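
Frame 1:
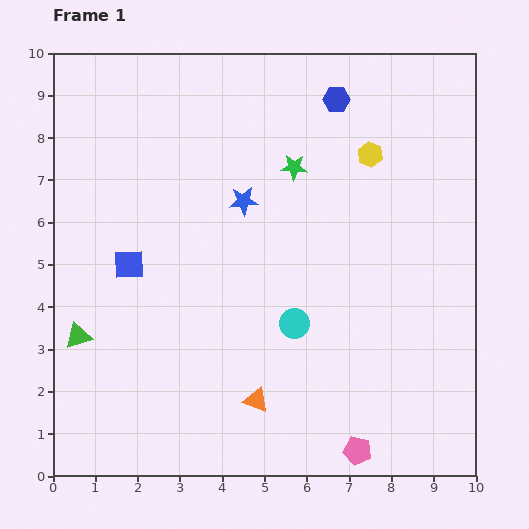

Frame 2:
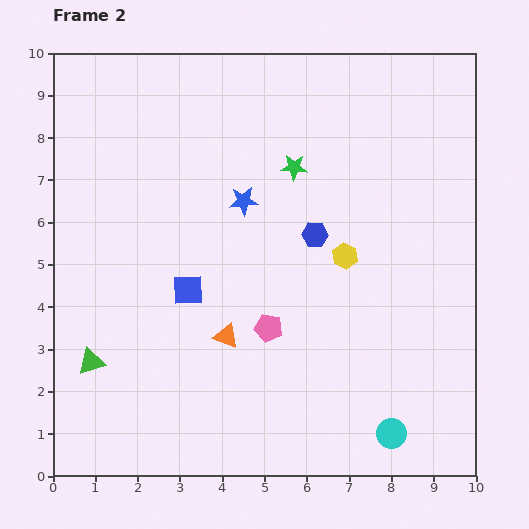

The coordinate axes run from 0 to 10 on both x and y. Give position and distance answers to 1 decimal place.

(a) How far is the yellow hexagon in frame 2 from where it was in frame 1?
2.5

The yellow hexagon moved from (7.5, 7.6) to (6.9, 5.2), a distance of √(0.6² + 2.4²) ≈ 2.5.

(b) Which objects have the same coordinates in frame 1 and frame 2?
the blue star, the green star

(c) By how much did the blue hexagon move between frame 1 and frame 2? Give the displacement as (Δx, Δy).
(-0.5, -3.2)

The blue hexagon was at (6.7, 8.9) in frame 1 and (6.2, 5.7) in frame 2.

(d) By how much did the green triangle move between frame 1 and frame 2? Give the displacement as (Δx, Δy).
(0.3, -0.6)

The green triangle was at (0.6, 3.3) in frame 1 and (0.9, 2.7) in frame 2.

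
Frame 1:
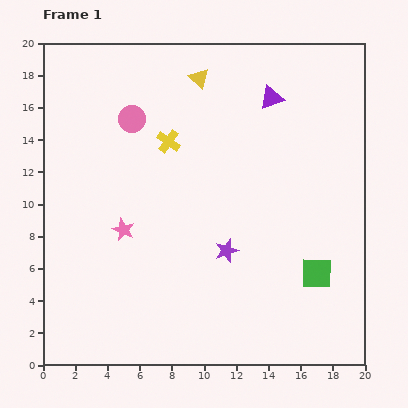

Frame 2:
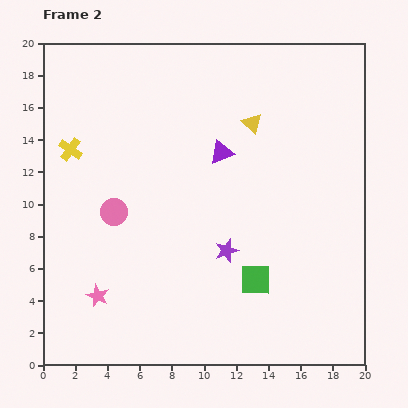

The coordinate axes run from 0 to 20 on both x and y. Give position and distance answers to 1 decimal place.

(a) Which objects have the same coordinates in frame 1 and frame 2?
the purple star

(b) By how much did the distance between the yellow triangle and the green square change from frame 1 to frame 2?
-4.4

Distance in frame 1: 14.1. Distance in frame 2: 9.7.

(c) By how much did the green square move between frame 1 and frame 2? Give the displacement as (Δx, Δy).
(-3.8, -0.4)

The green square was at (17.0, 5.7) in frame 1 and (13.2, 5.3) in frame 2.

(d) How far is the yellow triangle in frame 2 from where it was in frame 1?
4.3

The yellow triangle moved from (9.7, 17.8) to (13.0, 15.0), a distance of √(3.3² + 2.8²) ≈ 4.3.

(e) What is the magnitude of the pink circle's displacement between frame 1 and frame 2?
5.9

The pink circle moved from (5.5, 15.3) to (4.4, 9.5), a distance of √(1.1² + 5.8²) ≈ 5.9.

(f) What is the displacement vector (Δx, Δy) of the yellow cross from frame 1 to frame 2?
(-6.1, -0.5)

The yellow cross was at (7.8, 13.9) in frame 1 and (1.7, 13.4) in frame 2.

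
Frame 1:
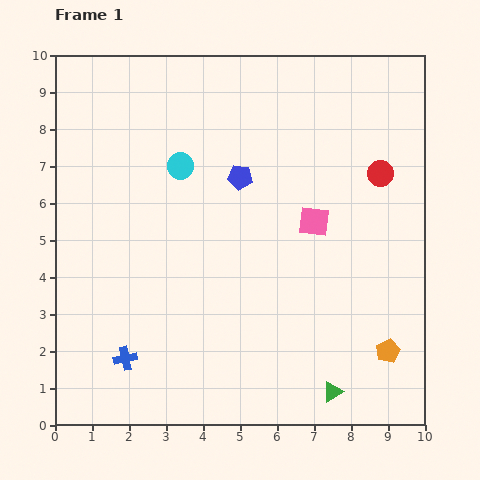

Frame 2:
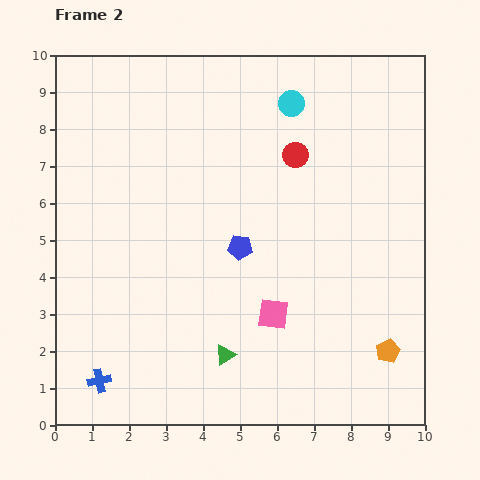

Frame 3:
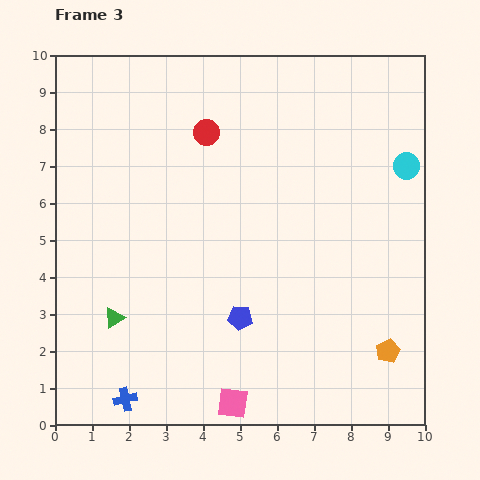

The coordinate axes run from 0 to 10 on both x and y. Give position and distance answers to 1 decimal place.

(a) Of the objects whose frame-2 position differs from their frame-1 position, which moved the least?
the blue cross

(moved 0.9)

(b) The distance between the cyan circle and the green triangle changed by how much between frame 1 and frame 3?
+1.6

Distance in frame 1: 7.3. Distance in frame 3: 8.9.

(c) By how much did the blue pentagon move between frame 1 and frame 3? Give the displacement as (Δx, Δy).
(0.0, -3.8)

The blue pentagon was at (5.0, 6.7) in frame 1 and (5.0, 2.9) in frame 3.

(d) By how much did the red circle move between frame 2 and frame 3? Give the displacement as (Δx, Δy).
(-2.4, 0.6)

The red circle was at (6.5, 7.3) in frame 2 and (4.1, 7.9) in frame 3.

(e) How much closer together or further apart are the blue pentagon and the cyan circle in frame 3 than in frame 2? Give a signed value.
+2.0

Distance in frame 2: 4.1. Distance in frame 3: 6.1.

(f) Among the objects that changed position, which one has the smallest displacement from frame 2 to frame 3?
the blue cross

(moved 0.9)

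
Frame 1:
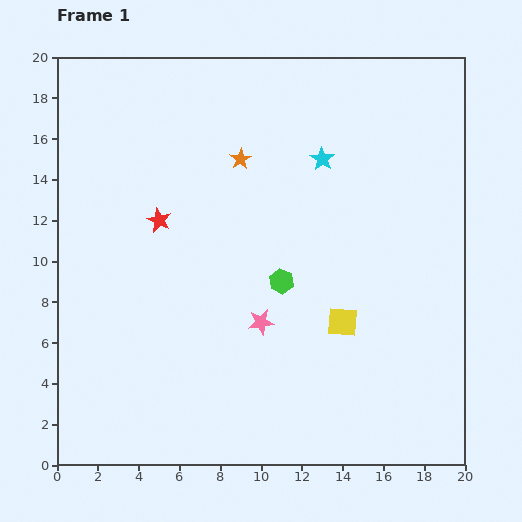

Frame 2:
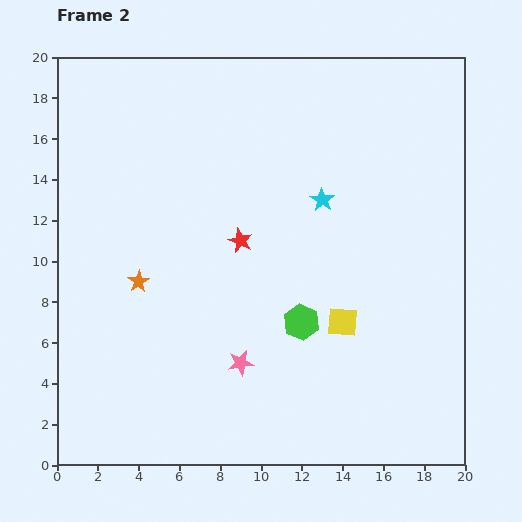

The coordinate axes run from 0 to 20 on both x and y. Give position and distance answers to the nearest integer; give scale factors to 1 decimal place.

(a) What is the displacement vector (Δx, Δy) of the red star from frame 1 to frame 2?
(4, -1)

The red star was at (5, 12) in frame 1 and (9, 11) in frame 2.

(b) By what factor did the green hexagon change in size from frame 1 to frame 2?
1.5×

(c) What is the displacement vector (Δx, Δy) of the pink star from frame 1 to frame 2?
(-1, -2)

The pink star was at (10, 7) in frame 1 and (9, 5) in frame 2.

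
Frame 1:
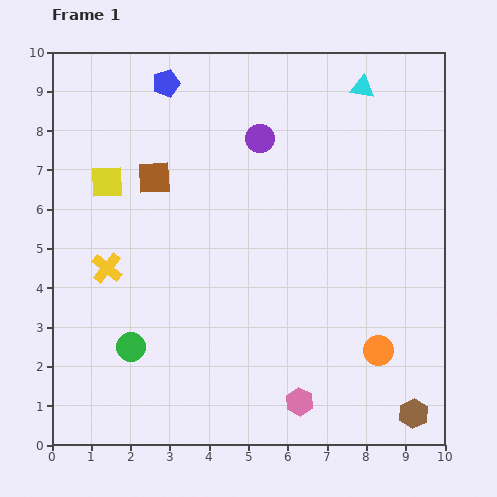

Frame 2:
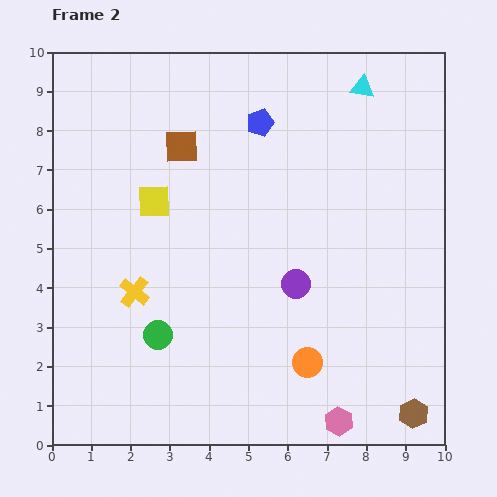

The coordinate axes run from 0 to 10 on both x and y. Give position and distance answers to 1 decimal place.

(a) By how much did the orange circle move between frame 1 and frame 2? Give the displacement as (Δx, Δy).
(-1.8, -0.3)

The orange circle was at (8.3, 2.4) in frame 1 and (6.5, 2.1) in frame 2.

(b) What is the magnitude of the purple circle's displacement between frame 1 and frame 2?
3.8

The purple circle moved from (5.3, 7.8) to (6.2, 4.1), a distance of √(0.9² + 3.7²) ≈ 3.8.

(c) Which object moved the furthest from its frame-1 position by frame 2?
the purple circle

(moved 3.8; next 2.6)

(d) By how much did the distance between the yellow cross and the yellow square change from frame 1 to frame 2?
+0.2

Distance in frame 1: 2.2. Distance in frame 2: 2.4.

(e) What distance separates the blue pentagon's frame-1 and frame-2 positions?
2.6

The blue pentagon moved from (2.9, 9.2) to (5.3, 8.2), a distance of √(2.4² + 1.0²) ≈ 2.6.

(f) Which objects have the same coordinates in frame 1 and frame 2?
the brown hexagon, the cyan triangle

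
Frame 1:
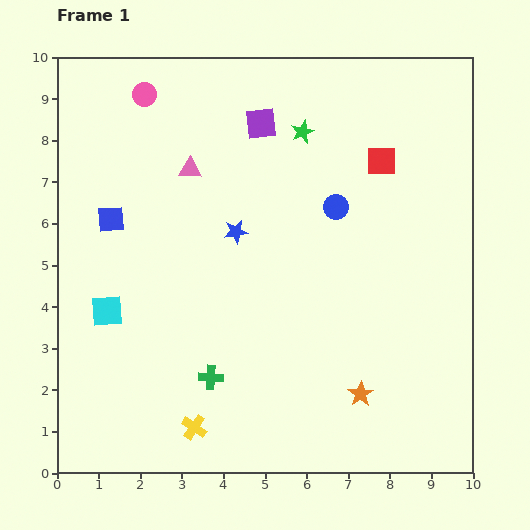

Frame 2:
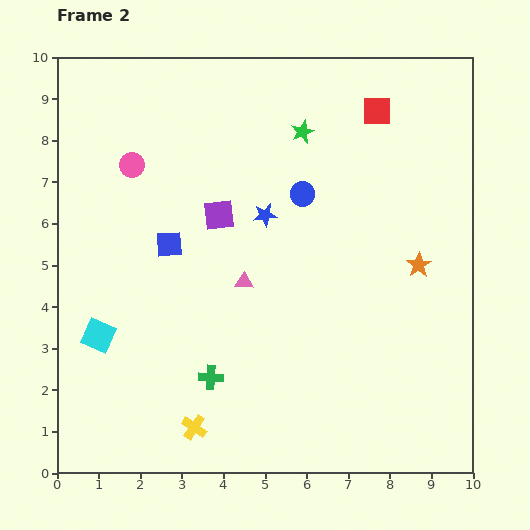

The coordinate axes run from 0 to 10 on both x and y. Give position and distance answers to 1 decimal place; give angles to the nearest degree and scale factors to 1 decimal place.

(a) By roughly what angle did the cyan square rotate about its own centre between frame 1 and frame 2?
29° clockwise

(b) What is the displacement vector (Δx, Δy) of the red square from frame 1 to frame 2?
(-0.1, 1.2)

The red square was at (7.8, 7.5) in frame 1 and (7.7, 8.7) in frame 2.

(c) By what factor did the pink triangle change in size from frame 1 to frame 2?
0.8×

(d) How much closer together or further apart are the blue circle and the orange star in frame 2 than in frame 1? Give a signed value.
-1.2

Distance in frame 1: 4.5. Distance in frame 2: 3.3.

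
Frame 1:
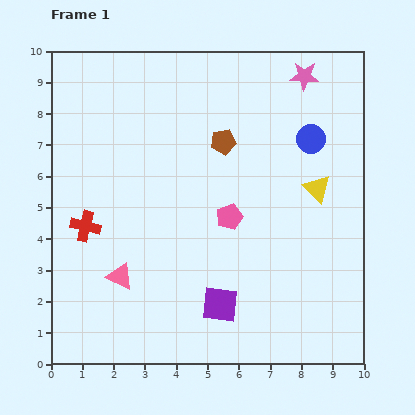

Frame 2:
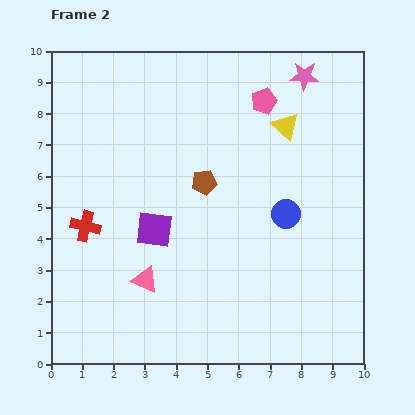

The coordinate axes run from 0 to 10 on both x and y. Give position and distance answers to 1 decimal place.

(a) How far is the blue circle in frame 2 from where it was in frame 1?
2.5

The blue circle moved from (8.3, 7.2) to (7.5, 4.8), a distance of √(0.8² + 2.4²) ≈ 2.5.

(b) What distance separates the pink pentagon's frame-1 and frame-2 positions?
3.9

The pink pentagon moved from (5.7, 4.7) to (6.8, 8.4), a distance of √(1.1² + 3.7²) ≈ 3.9.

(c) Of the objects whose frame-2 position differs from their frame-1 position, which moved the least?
the pink triangle

(moved 0.8)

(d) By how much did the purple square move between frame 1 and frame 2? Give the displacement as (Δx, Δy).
(-2.1, 2.4)

The purple square was at (5.4, 1.9) in frame 1 and (3.3, 4.3) in frame 2.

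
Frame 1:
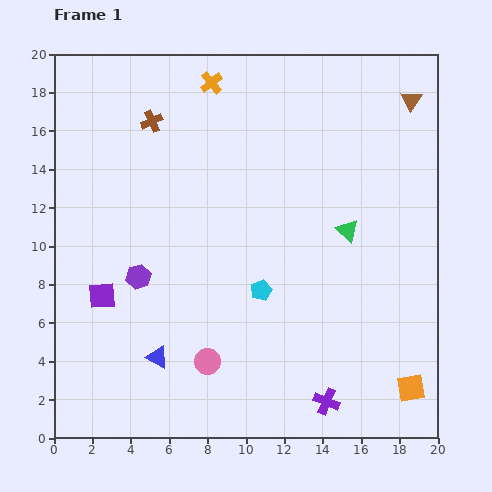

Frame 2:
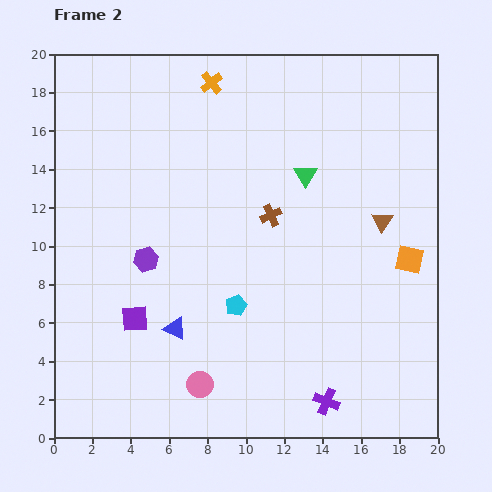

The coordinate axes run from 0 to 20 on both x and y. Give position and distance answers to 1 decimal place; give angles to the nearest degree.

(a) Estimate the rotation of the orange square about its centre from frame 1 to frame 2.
22° clockwise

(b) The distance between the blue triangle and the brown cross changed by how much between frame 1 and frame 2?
-4.6

Distance in frame 1: 12.3. Distance in frame 2: 7.7.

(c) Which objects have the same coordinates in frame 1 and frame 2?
the purple cross, the orange cross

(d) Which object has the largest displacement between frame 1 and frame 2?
the brown cross

(moved 7.9; next 6.7)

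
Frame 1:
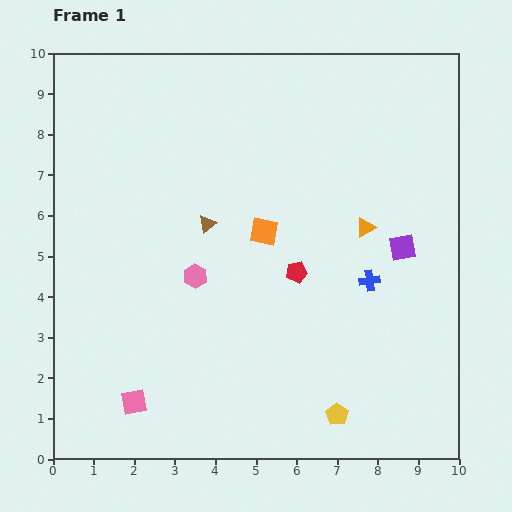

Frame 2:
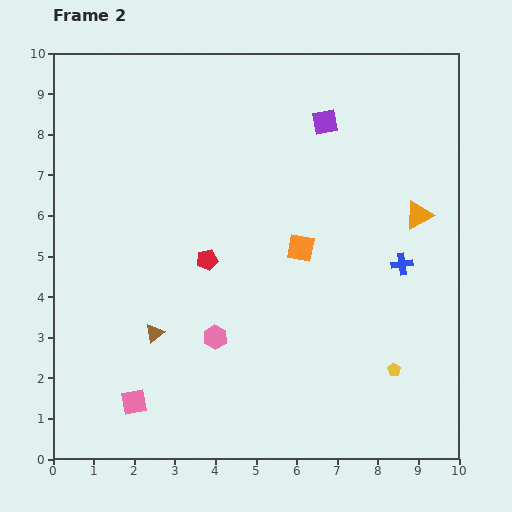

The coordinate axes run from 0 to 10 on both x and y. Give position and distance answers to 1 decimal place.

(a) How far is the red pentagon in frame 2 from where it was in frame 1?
2.2

The red pentagon moved from (6.0, 4.6) to (3.8, 4.9), a distance of √(2.2² + 0.3²) ≈ 2.2.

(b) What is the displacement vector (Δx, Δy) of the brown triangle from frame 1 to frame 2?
(-1.3, -2.7)

The brown triangle was at (3.8, 5.8) in frame 1 and (2.5, 3.1) in frame 2.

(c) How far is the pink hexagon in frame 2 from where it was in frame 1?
1.6

The pink hexagon moved from (3.5, 4.5) to (4.0, 3.0), a distance of √(0.5² + 1.5²) ≈ 1.6.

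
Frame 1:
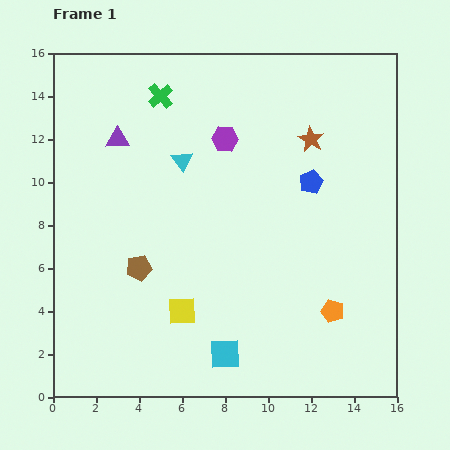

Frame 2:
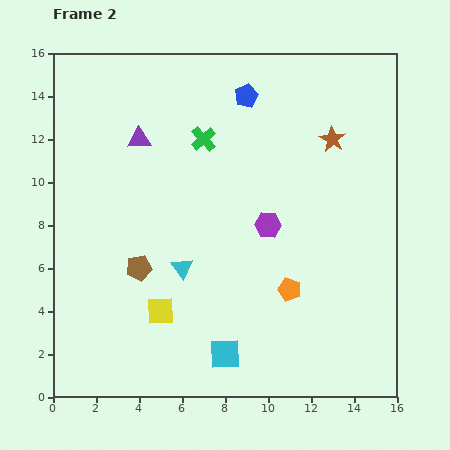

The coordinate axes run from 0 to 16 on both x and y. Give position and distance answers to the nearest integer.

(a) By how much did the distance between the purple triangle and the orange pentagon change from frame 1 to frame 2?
-3

Distance in frame 1: 13. Distance in frame 2: 10.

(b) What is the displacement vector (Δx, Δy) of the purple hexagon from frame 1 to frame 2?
(2, -4)

The purple hexagon was at (8, 12) in frame 1 and (10, 8) in frame 2.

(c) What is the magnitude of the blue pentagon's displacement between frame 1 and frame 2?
5

The blue pentagon moved from (12, 10) to (9, 14), a distance of √(3² + 4²) ≈ 5.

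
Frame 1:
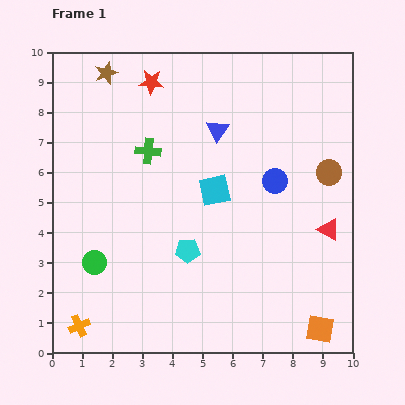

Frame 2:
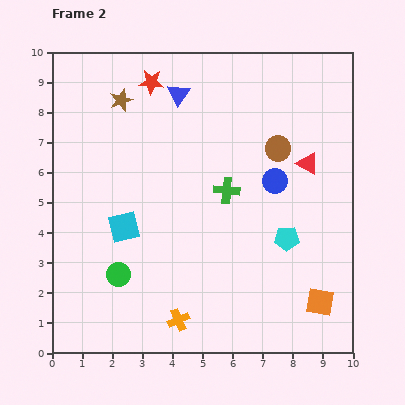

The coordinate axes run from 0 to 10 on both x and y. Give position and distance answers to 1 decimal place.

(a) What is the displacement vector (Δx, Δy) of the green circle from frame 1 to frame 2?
(0.8, -0.4)

The green circle was at (1.4, 3.0) in frame 1 and (2.2, 2.6) in frame 2.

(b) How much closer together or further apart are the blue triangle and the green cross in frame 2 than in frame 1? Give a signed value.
+1.2

Distance in frame 1: 2.4. Distance in frame 2: 3.6.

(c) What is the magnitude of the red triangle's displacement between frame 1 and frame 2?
2.3

The red triangle moved from (9.2, 4.1) to (8.5, 6.3), a distance of √(0.7² + 2.2²) ≈ 2.3.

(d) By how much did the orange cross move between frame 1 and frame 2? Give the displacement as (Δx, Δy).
(3.3, 0.2)

The orange cross was at (0.9, 0.9) in frame 1 and (4.2, 1.1) in frame 2.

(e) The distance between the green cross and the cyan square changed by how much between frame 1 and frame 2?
+1.0

Distance in frame 1: 2.6. Distance in frame 2: 3.6.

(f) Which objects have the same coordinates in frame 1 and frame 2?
the red star, the blue circle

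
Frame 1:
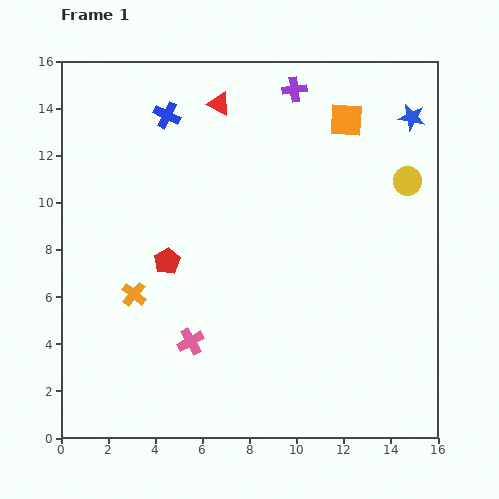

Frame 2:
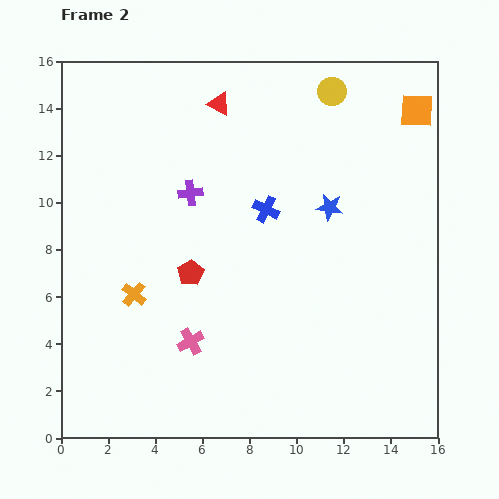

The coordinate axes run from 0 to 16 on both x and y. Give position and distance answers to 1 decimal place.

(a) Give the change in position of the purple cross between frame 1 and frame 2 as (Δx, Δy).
(-4.4, -4.4)

The purple cross was at (9.9, 14.8) in frame 1 and (5.5, 10.4) in frame 2.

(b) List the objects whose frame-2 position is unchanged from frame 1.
the pink cross, the orange cross, the red triangle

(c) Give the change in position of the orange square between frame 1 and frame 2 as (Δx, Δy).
(3.0, 0.4)

The orange square was at (12.1, 13.5) in frame 1 and (15.1, 13.9) in frame 2.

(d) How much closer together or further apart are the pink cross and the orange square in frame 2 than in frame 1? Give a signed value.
+2.2

Distance in frame 1: 11.5. Distance in frame 2: 13.7.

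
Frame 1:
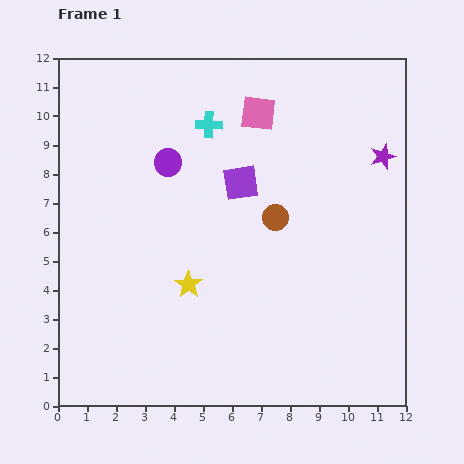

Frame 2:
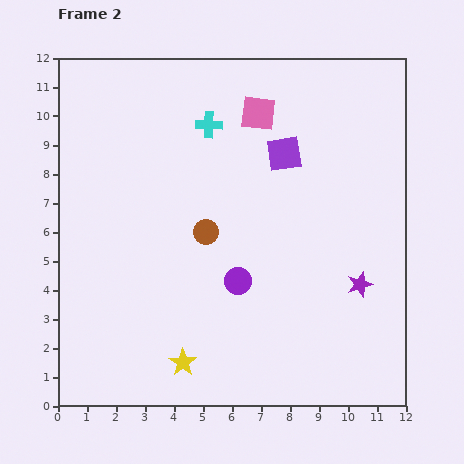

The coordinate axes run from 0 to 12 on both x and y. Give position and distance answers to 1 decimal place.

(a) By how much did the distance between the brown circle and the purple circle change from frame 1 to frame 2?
-2.2

Distance in frame 1: 4.2. Distance in frame 2: 2.0.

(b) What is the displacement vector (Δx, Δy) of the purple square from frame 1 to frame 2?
(1.5, 1.0)

The purple square was at (6.3, 7.7) in frame 1 and (7.8, 8.7) in frame 2.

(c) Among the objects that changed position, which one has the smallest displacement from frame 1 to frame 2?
the purple square

(moved 1.8)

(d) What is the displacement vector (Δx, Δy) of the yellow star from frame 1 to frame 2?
(-0.2, -2.7)

The yellow star was at (4.5, 4.2) in frame 1 and (4.3, 1.5) in frame 2.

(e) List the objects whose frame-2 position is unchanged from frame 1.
the pink square, the cyan cross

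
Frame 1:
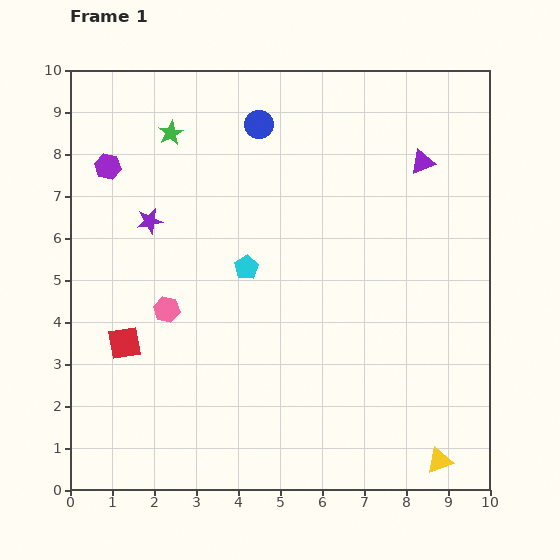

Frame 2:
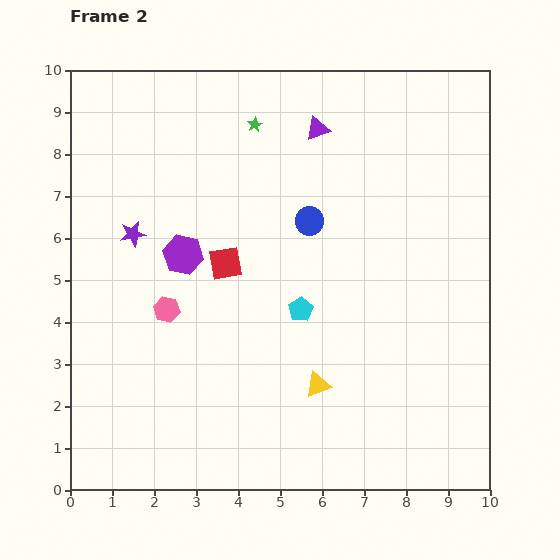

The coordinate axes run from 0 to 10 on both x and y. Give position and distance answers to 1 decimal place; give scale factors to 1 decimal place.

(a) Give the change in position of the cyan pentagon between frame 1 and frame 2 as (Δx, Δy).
(1.3, -1.0)

The cyan pentagon was at (4.2, 5.3) in frame 1 and (5.5, 4.3) in frame 2.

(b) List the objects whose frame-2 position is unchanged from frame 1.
the pink hexagon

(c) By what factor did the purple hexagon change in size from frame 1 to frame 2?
1.5×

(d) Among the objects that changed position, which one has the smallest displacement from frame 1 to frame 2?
the purple star

(moved 0.5)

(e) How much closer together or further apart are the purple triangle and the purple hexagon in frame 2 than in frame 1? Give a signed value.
-3.1

Distance in frame 1: 7.5. Distance in frame 2: 4.4.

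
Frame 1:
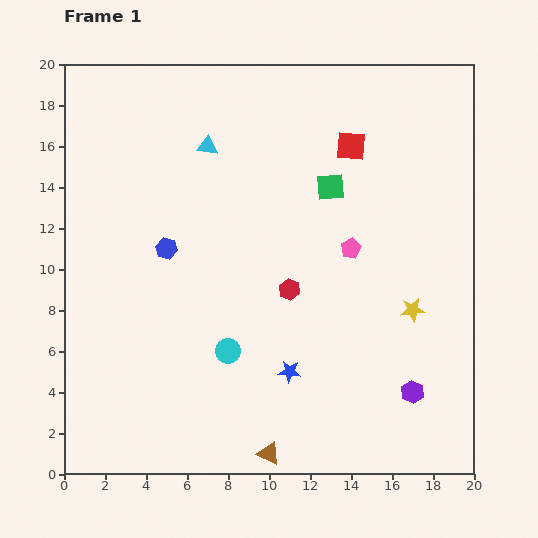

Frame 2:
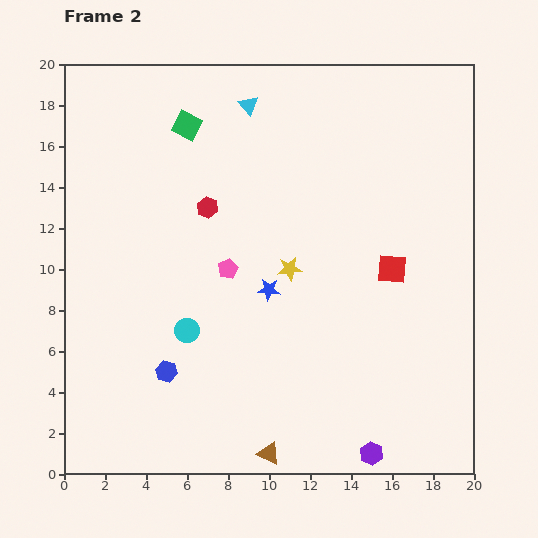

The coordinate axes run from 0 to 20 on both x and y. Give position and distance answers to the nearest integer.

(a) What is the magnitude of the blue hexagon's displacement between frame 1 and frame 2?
6

The blue hexagon moved from (5, 11) to (5, 5), a distance of √(0² + 6²) ≈ 6.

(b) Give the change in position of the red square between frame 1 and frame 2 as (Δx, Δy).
(2, -6)

The red square was at (14, 16) in frame 1 and (16, 10) in frame 2.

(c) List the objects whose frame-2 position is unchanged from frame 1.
the brown triangle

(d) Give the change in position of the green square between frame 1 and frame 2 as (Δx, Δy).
(-7, 3)

The green square was at (13, 14) in frame 1 and (6, 17) in frame 2.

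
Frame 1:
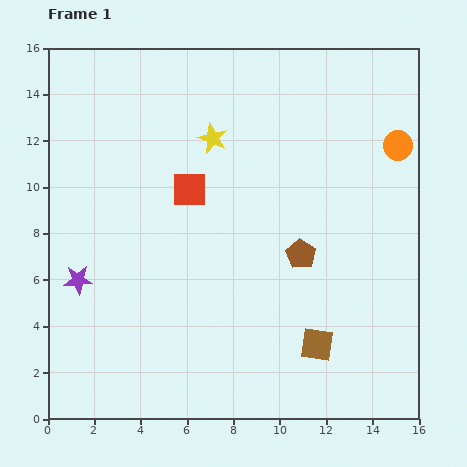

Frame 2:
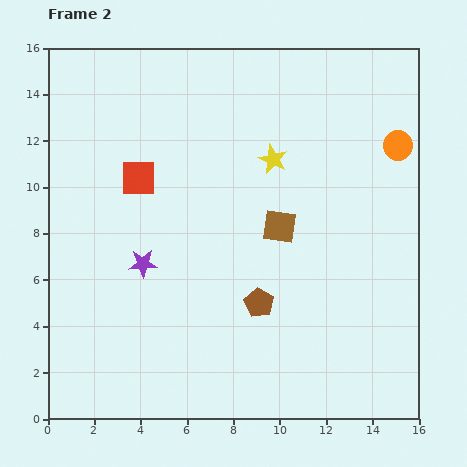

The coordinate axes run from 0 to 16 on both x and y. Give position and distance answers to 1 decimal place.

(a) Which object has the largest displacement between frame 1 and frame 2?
the brown square

(moved 5.3; next 2.9)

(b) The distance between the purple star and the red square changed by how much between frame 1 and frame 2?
-2.5

Distance in frame 1: 6.2. Distance in frame 2: 3.7.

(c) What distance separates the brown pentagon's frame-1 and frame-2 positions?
2.8

The brown pentagon moved from (10.9, 7.1) to (9.1, 5.0), a distance of √(1.8² + 2.1²) ≈ 2.8.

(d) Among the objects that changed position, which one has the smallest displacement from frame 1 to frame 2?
the red square

(moved 2.3)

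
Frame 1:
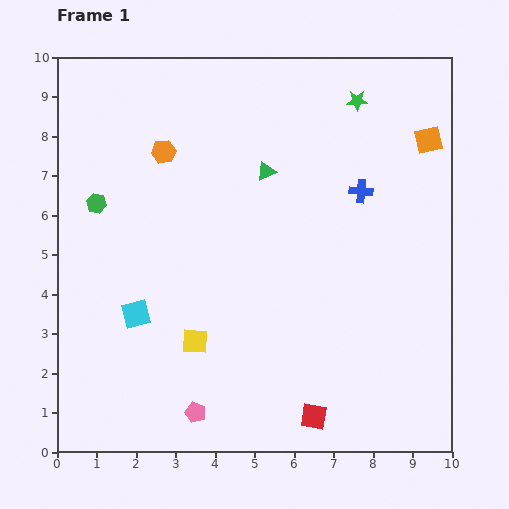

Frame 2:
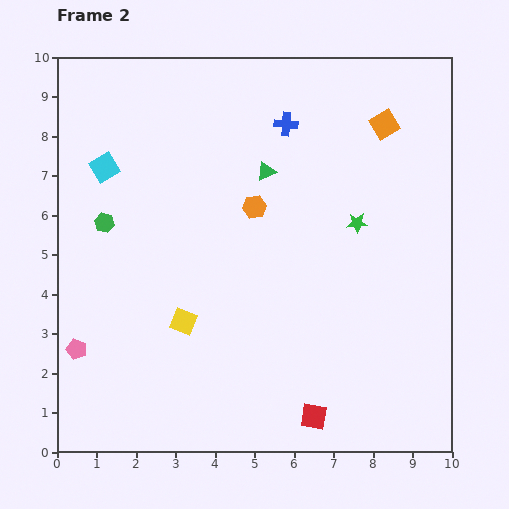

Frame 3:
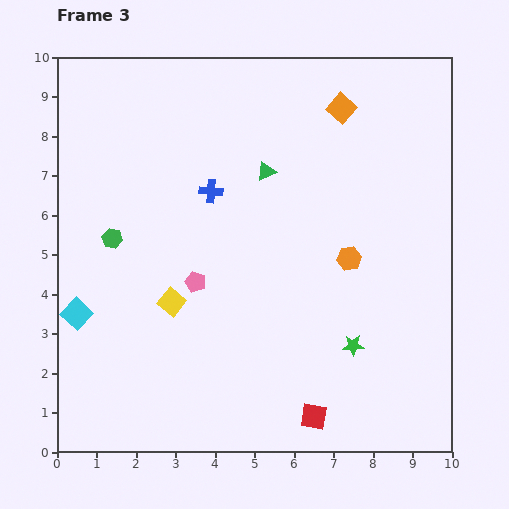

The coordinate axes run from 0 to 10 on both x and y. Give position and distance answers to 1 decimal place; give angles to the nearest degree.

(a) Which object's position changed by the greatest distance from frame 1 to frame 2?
the cyan square

(moved 3.8; next 3.4)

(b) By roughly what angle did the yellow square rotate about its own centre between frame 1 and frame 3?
36° clockwise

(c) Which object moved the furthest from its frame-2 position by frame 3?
the cyan square

(moved 3.8; next 3.4)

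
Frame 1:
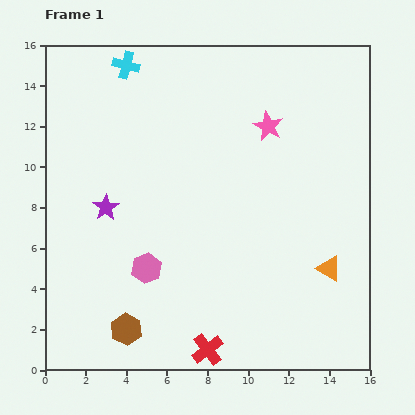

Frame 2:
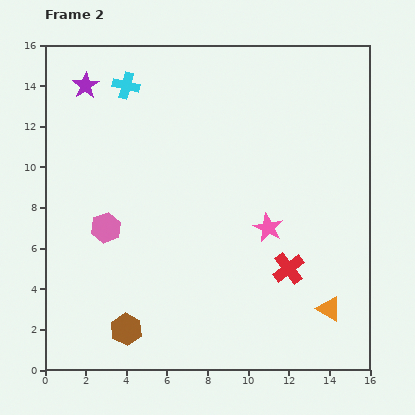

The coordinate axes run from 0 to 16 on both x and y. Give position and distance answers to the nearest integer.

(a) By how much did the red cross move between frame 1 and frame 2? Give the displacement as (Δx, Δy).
(4, 4)

The red cross was at (8, 1) in frame 1 and (12, 5) in frame 2.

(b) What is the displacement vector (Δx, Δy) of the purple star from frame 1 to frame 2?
(-1, 6)

The purple star was at (3, 8) in frame 1 and (2, 14) in frame 2.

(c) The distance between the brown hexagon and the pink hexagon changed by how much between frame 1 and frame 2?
+2

Distance in frame 1: 3. Distance in frame 2: 5.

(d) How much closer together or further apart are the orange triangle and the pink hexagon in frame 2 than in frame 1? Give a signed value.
+3

Distance in frame 1: 9. Distance in frame 2: 12.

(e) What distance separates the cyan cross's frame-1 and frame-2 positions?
1

The cyan cross moved from (4, 15) to (4, 14), a distance of √(0² + 1²) ≈ 1.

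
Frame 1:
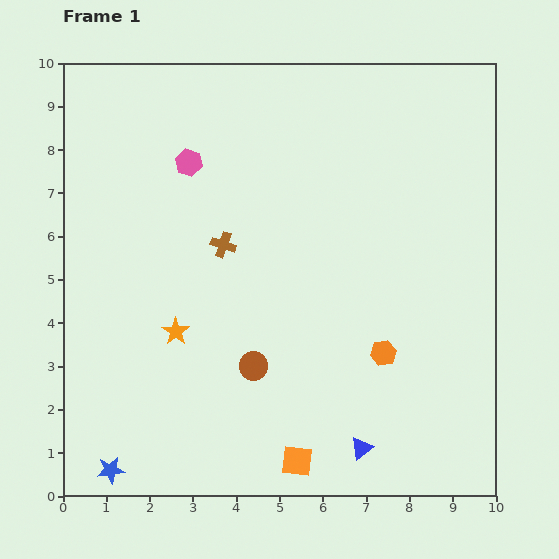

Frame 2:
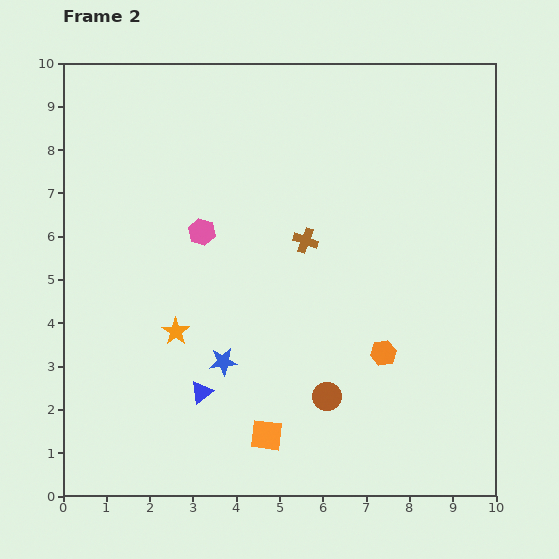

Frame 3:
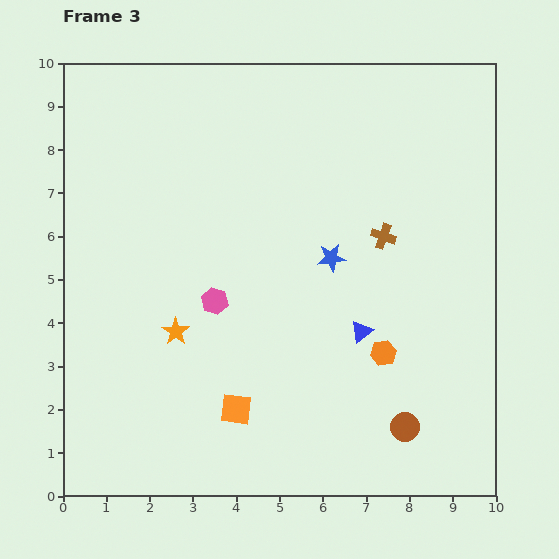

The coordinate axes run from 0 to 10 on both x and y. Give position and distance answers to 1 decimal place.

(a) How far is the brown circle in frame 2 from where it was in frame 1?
1.8

The brown circle moved from (4.4, 3.0) to (6.1, 2.3), a distance of √(1.7² + 0.7²) ≈ 1.8.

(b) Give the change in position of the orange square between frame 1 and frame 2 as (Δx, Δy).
(-0.7, 0.6)

The orange square was at (5.4, 0.8) in frame 1 and (4.7, 1.4) in frame 2.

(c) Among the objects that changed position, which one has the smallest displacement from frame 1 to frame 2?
the orange square

(moved 0.9)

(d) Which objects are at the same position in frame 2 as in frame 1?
the orange star, the orange hexagon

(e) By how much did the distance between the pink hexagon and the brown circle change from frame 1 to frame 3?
+0.4

Distance in frame 1: 4.9. Distance in frame 3: 5.3.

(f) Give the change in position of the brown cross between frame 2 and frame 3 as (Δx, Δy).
(1.8, 0.1)

The brown cross was at (5.6, 5.9) in frame 2 and (7.4, 6.0) in frame 3.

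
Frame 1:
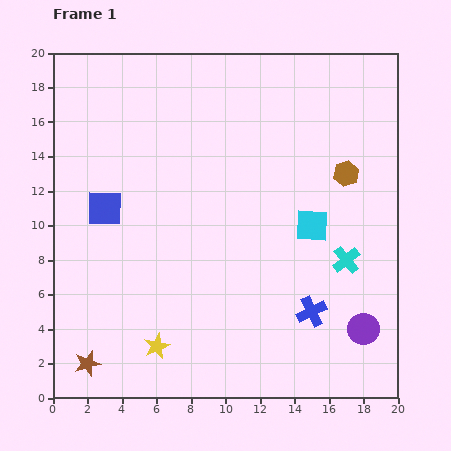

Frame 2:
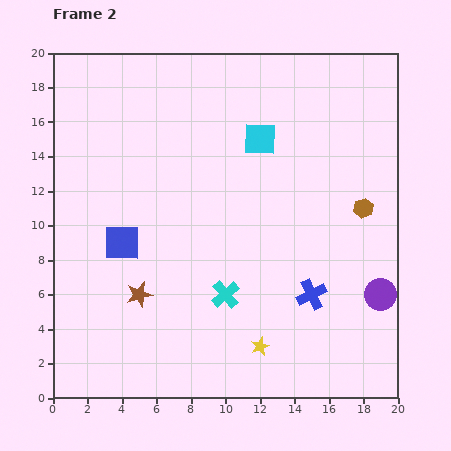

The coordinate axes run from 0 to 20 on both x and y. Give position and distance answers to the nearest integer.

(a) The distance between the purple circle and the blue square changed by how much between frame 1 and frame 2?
-2

Distance in frame 1: 17. Distance in frame 2: 15.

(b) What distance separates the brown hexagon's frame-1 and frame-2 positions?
2

The brown hexagon moved from (17, 13) to (18, 11), a distance of √(1² + 2²) ≈ 2.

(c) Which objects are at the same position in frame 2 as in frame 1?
none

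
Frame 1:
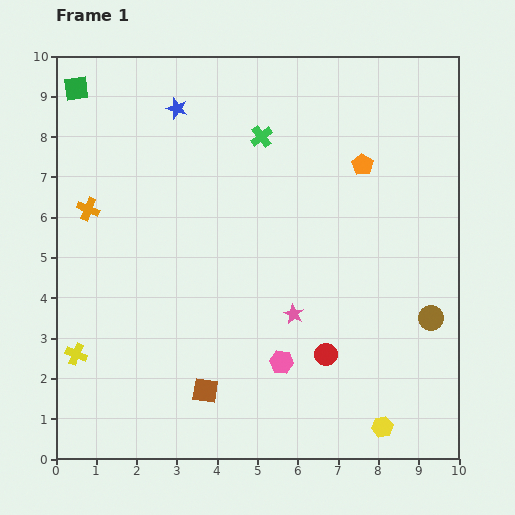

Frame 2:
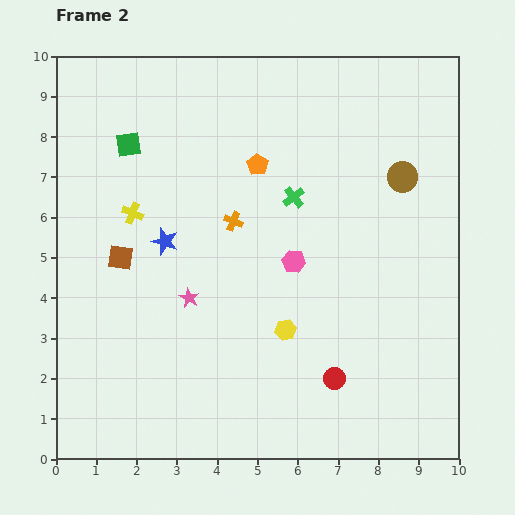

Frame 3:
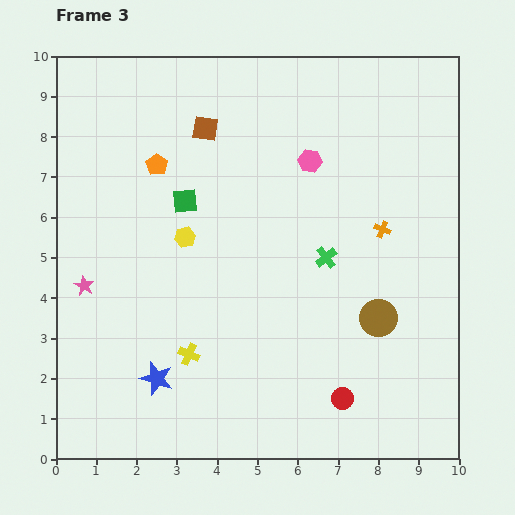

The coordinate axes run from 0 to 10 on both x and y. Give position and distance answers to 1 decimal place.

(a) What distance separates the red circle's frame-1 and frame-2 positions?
0.6

The red circle moved from (6.7, 2.6) to (6.9, 2.0), a distance of √(0.2² + 0.6²) ≈ 0.6.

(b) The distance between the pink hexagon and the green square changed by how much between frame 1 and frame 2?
-3.5

Distance in frame 1: 8.5. Distance in frame 2: 5.0.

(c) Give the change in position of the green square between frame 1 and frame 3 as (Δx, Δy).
(2.7, -2.8)

The green square was at (0.5, 9.2) in frame 1 and (3.2, 6.4) in frame 3.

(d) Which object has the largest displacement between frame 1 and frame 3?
the orange cross

(moved 7.3; next 6.8)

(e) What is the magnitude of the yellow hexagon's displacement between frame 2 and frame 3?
3.4

The yellow hexagon moved from (5.7, 3.2) to (3.2, 5.5), a distance of √(2.5² + 2.3²) ≈ 3.4.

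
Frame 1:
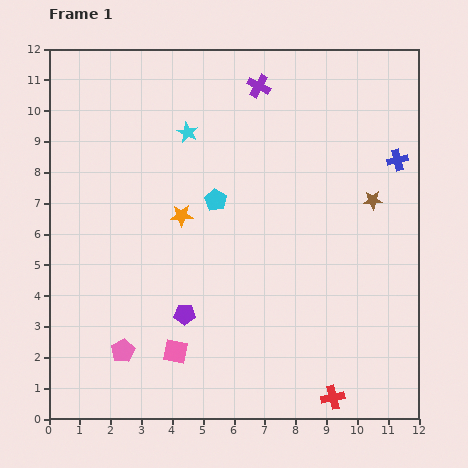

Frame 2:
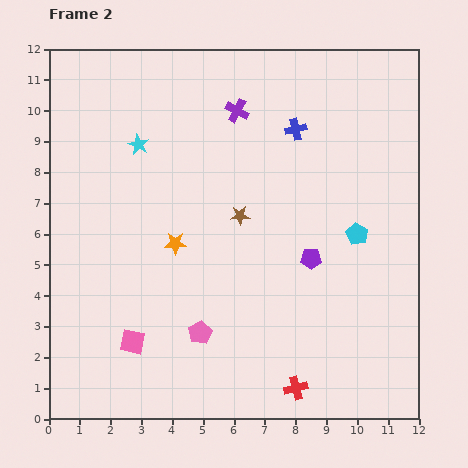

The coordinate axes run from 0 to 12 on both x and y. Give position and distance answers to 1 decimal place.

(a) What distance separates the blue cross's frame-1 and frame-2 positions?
3.4

The blue cross moved from (11.3, 8.4) to (8.0, 9.4), a distance of √(3.3² + 1.0²) ≈ 3.4.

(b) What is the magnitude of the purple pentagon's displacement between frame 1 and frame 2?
4.5

The purple pentagon moved from (4.4, 3.4) to (8.5, 5.2), a distance of √(4.1² + 1.8²) ≈ 4.5.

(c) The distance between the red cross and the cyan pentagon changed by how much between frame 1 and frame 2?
-2.0

Distance in frame 1: 7.4. Distance in frame 2: 5.4.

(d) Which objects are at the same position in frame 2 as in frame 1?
none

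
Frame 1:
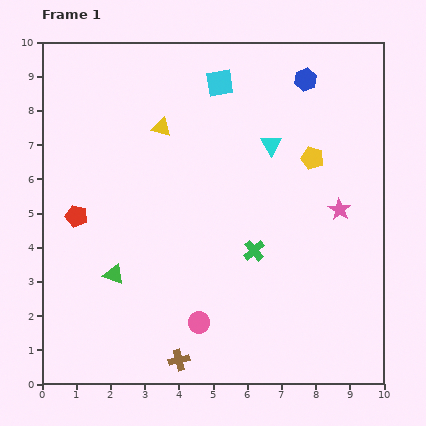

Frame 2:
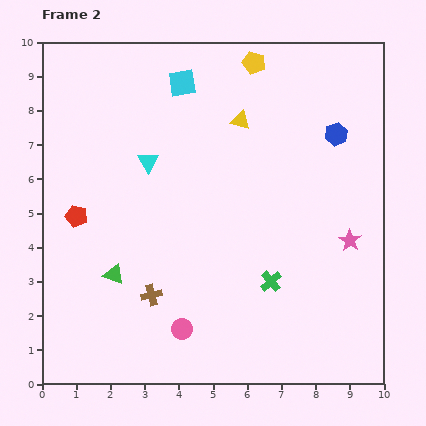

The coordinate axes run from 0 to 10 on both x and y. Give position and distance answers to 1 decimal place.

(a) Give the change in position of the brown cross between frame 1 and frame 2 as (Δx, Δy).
(-0.8, 1.9)

The brown cross was at (4.0, 0.7) in frame 1 and (3.2, 2.6) in frame 2.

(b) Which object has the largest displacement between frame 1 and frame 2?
the cyan triangle

(moved 3.6; next 3.3)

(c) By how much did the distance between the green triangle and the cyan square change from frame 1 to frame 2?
-0.5

Distance in frame 1: 6.4. Distance in frame 2: 5.9.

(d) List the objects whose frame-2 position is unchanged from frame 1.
the red pentagon, the green triangle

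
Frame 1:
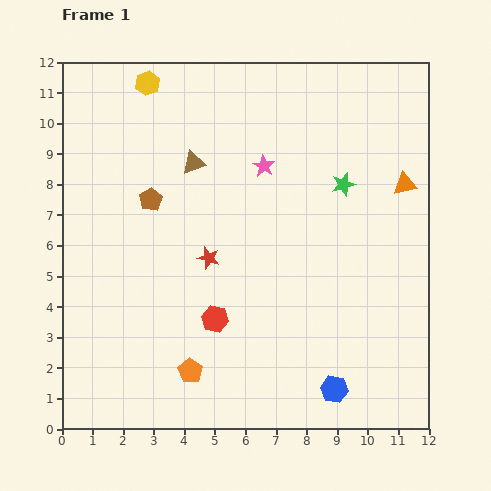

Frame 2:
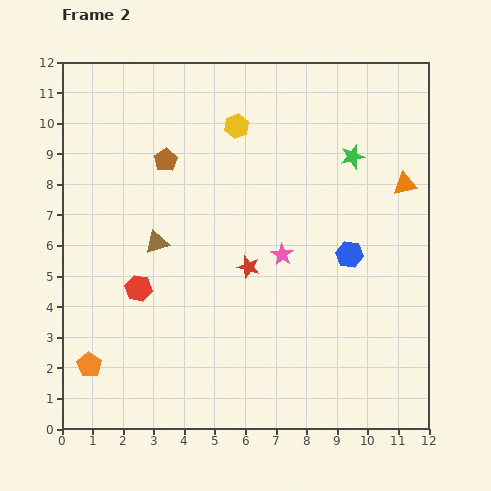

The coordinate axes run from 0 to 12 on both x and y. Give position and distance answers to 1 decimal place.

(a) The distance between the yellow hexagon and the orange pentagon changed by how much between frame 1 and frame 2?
-0.3

Distance in frame 1: 9.5. Distance in frame 2: 9.2.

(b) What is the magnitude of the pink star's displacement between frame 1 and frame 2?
3.0

The pink star moved from (6.6, 8.6) to (7.2, 5.7), a distance of √(0.6² + 2.9²) ≈ 3.0.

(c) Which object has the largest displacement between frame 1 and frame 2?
the blue hexagon

(moved 4.4; next 3.3)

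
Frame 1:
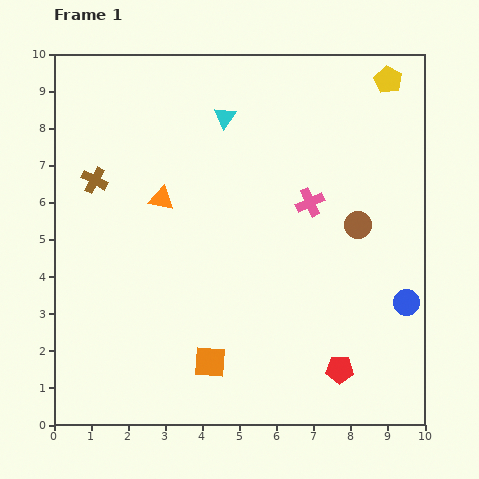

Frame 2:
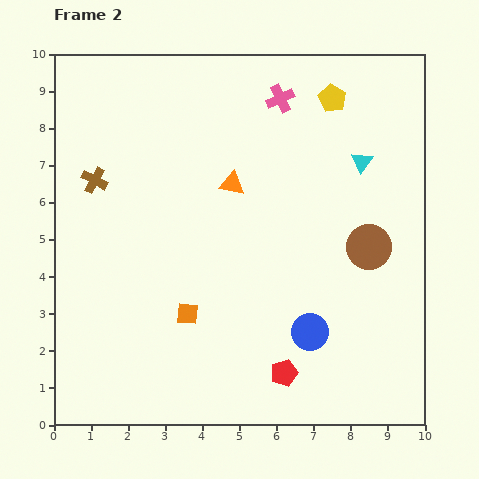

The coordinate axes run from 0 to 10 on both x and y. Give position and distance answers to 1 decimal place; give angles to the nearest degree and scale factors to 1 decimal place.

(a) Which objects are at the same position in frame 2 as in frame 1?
the brown cross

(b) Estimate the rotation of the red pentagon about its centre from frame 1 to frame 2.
20° counter-clockwise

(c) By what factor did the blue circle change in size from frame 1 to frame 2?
1.4×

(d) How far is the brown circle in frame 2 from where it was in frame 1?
0.7

The brown circle moved from (8.2, 5.4) to (8.5, 4.8), a distance of √(0.3² + 0.6²) ≈ 0.7.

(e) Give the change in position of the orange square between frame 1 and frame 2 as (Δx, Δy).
(-0.6, 1.3)

The orange square was at (4.2, 1.7) in frame 1 and (3.6, 3.0) in frame 2.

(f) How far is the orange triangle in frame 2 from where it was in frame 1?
1.9

The orange triangle moved from (2.9, 6.1) to (4.8, 6.5), a distance of √(1.9² + 0.4²) ≈ 1.9.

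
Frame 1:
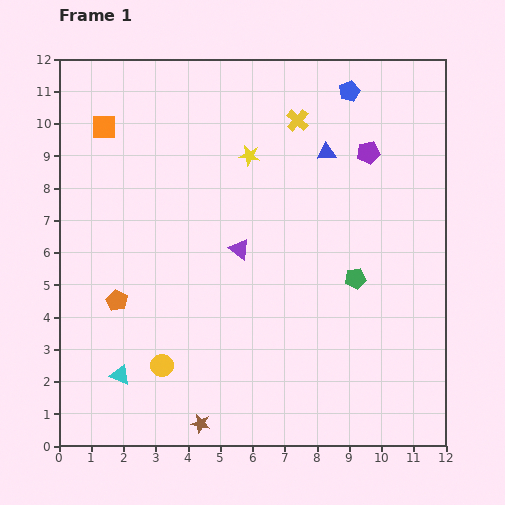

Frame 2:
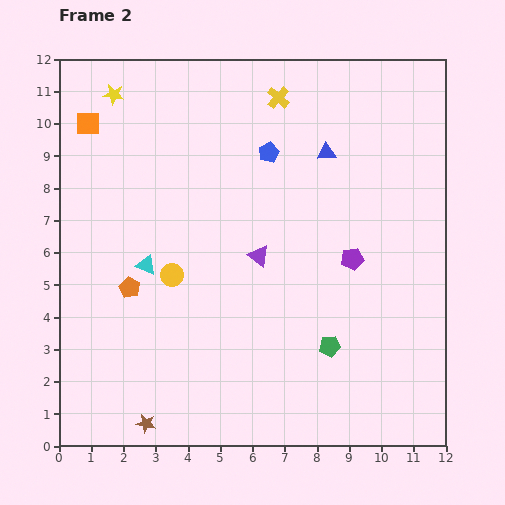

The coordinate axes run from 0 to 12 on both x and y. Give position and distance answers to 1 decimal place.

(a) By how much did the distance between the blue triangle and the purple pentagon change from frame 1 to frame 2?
+2.1

Distance in frame 1: 1.3. Distance in frame 2: 3.4.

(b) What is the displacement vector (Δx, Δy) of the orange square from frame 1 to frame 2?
(-0.5, 0.1)

The orange square was at (1.4, 9.9) in frame 1 and (0.9, 10.0) in frame 2.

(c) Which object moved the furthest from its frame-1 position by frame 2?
the yellow star

(moved 4.6; next 3.5)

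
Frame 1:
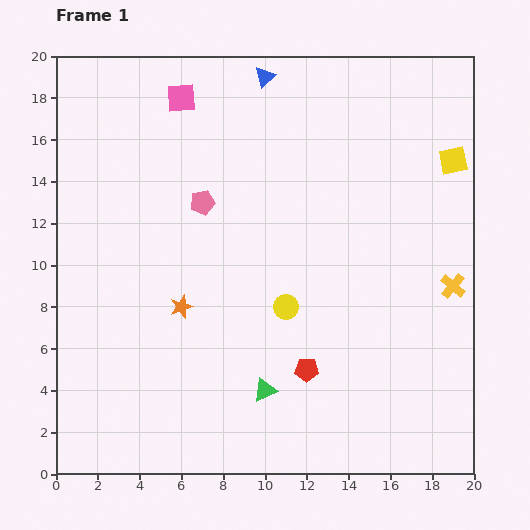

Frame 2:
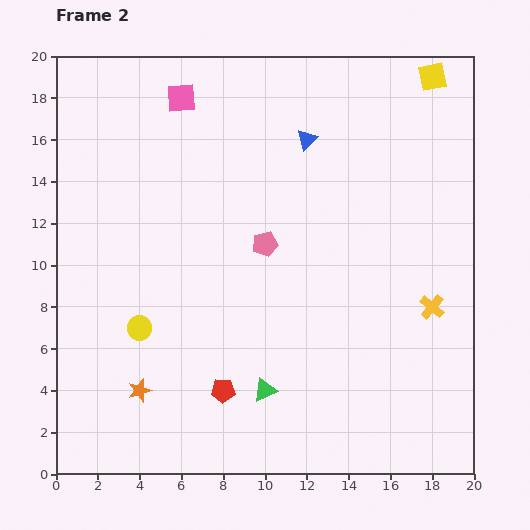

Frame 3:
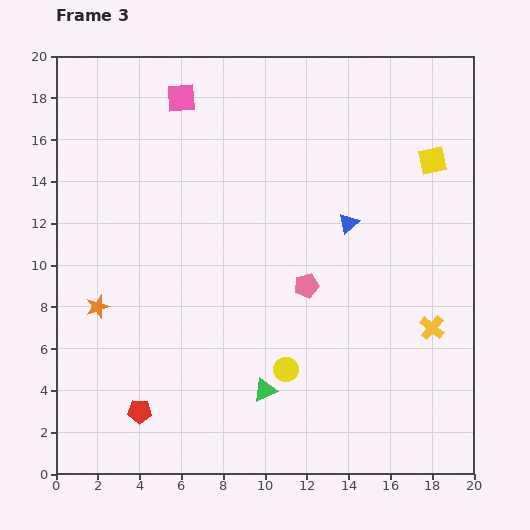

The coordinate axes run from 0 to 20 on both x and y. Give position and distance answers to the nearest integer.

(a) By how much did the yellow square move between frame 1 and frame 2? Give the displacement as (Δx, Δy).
(-1, 4)

The yellow square was at (19, 15) in frame 1 and (18, 19) in frame 2.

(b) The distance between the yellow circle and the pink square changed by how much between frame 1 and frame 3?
+3

Distance in frame 1: 11. Distance in frame 3: 14.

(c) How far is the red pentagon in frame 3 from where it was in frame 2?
4

The red pentagon moved from (8, 4) to (4, 3), a distance of √(4² + 1²) ≈ 4.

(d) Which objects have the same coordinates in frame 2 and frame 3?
the pink square, the green triangle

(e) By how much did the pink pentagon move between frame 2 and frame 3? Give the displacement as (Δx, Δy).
(2, -2)

The pink pentagon was at (10, 11) in frame 2 and (12, 9) in frame 3.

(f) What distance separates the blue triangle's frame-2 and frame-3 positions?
4

The blue triangle moved from (12, 16) to (14, 12), a distance of √(2² + 4²) ≈ 4.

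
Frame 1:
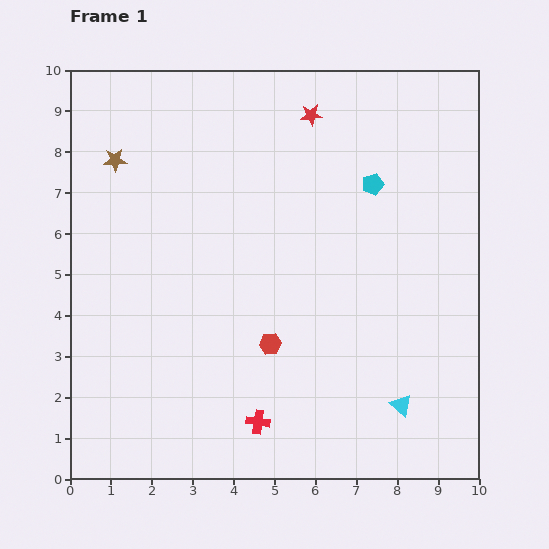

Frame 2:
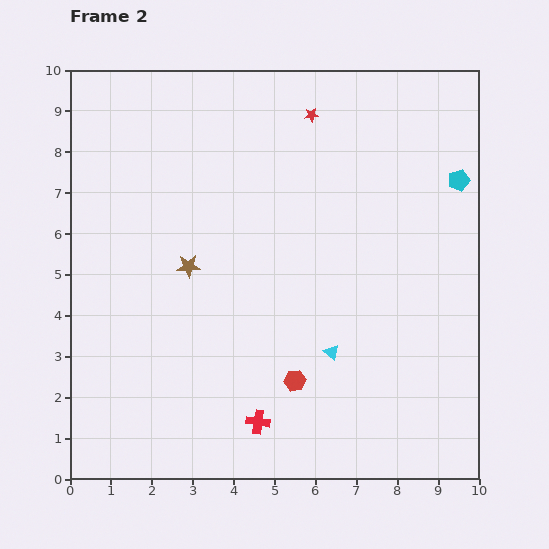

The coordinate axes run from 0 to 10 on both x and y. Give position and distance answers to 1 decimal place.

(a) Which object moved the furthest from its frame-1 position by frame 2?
the brown star

(moved 3.2; next 2.1)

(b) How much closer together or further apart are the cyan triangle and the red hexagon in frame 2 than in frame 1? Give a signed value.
-2.4

Distance in frame 1: 3.5. Distance in frame 2: 1.1.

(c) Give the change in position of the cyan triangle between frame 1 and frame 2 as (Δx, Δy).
(-1.7, 1.3)

The cyan triangle was at (8.1, 1.8) in frame 1 and (6.4, 3.1) in frame 2.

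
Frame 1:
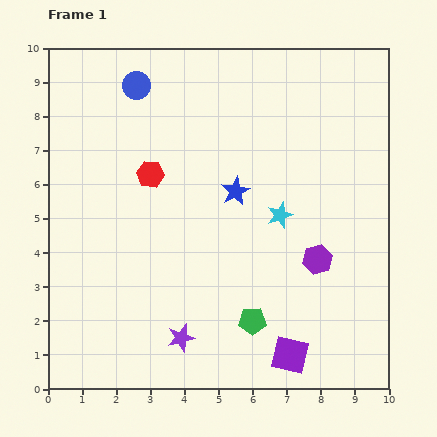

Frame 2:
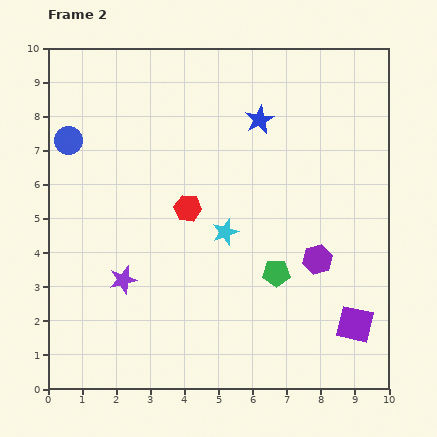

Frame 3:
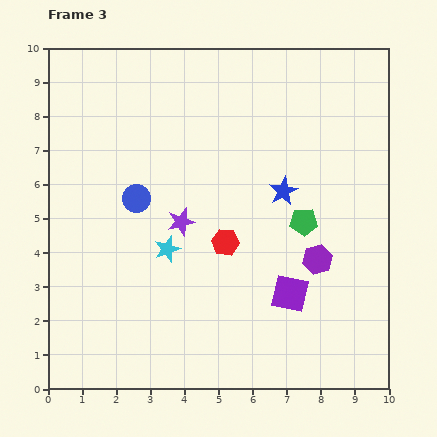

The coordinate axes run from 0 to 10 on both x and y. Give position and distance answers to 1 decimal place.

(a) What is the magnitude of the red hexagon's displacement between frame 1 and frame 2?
1.5

The red hexagon moved from (3.0, 6.3) to (4.1, 5.3), a distance of √(1.1² + 1.0²) ≈ 1.5.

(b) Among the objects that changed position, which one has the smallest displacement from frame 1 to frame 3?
the blue star

(moved 1.4)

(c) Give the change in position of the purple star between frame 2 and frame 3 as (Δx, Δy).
(1.7, 1.7)

The purple star was at (2.2, 3.2) in frame 2 and (3.9, 4.9) in frame 3.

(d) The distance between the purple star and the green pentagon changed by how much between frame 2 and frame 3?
-0.9

Distance in frame 2: 4.5. Distance in frame 3: 3.6.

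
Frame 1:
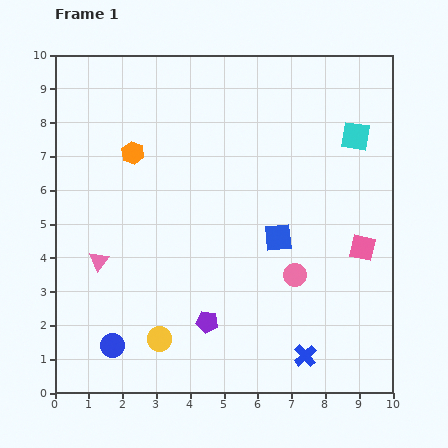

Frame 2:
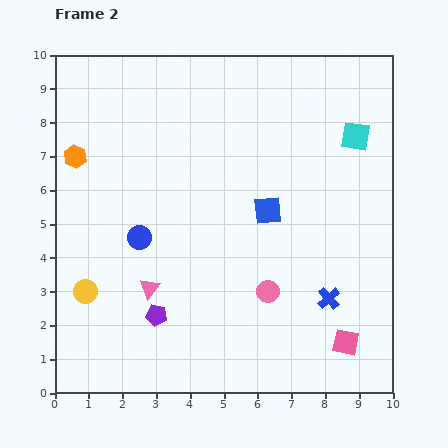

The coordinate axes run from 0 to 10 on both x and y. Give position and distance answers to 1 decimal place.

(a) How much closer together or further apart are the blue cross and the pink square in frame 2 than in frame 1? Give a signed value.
-2.2

Distance in frame 1: 3.6. Distance in frame 2: 1.4.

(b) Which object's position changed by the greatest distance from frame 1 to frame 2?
the blue circle

(moved 3.3; next 2.8)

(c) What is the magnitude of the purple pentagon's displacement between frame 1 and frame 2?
1.5

The purple pentagon moved from (4.5, 2.1) to (3.0, 2.3), a distance of √(1.5² + 0.2²) ≈ 1.5.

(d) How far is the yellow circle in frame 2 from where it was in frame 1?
2.6

The yellow circle moved from (3.1, 1.6) to (0.9, 3.0), a distance of √(2.2² + 1.4²) ≈ 2.6.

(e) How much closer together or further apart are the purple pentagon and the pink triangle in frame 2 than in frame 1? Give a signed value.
-2.9

Distance in frame 1: 3.7. Distance in frame 2: 0.8.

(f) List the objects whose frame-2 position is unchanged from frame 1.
the cyan square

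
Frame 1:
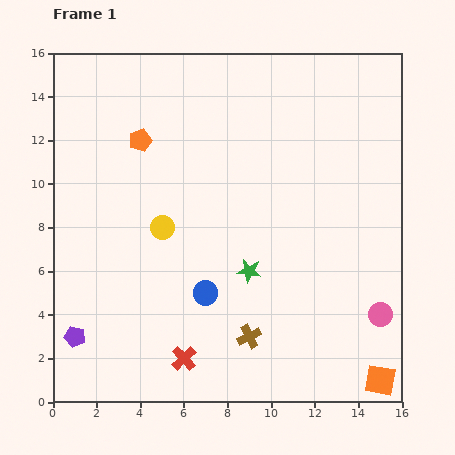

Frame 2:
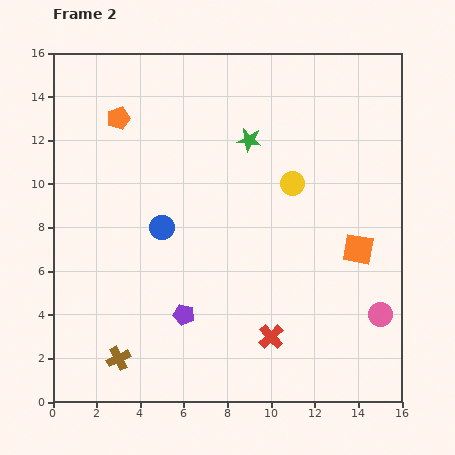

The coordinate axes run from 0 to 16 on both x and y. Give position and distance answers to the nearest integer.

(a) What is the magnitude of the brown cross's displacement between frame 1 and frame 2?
6

The brown cross moved from (9, 3) to (3, 2), a distance of √(6² + 1²) ≈ 6.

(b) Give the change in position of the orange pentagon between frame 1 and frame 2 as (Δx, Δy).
(-1, 1)

The orange pentagon was at (4, 12) in frame 1 and (3, 13) in frame 2.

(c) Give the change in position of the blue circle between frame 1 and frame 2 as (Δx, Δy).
(-2, 3)

The blue circle was at (7, 5) in frame 1 and (5, 8) in frame 2.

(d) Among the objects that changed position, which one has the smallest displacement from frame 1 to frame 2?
the orange pentagon

(moved 1)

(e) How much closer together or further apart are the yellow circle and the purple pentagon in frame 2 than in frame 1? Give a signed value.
+2

Distance in frame 1: 6. Distance in frame 2: 8.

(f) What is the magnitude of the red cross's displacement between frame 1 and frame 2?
4

The red cross moved from (6, 2) to (10, 3), a distance of √(4² + 1²) ≈ 4.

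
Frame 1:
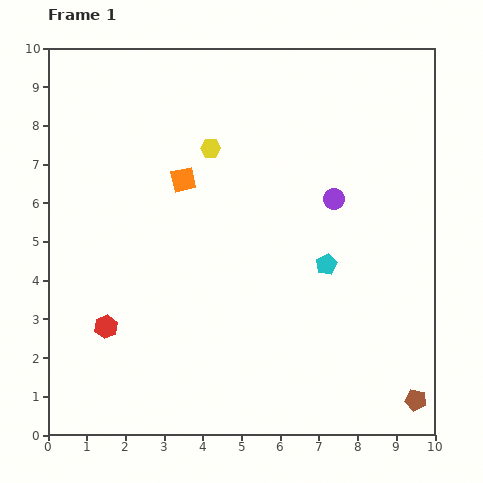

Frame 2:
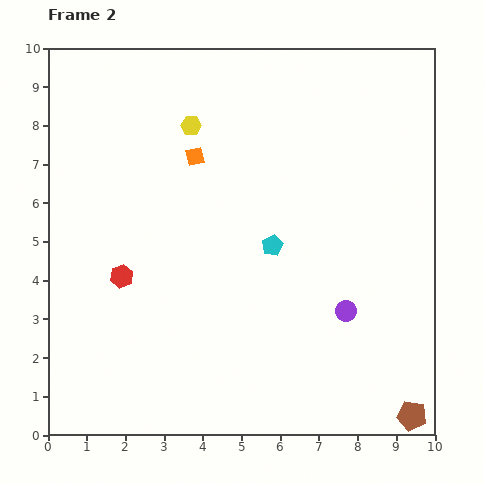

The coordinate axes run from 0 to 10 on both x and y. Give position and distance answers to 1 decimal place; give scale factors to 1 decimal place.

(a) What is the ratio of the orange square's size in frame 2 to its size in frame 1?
0.7×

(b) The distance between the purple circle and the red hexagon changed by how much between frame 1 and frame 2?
-0.9

Distance in frame 1: 6.8. Distance in frame 2: 5.9.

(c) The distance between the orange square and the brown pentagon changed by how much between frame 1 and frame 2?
+0.4

Distance in frame 1: 8.3. Distance in frame 2: 8.7.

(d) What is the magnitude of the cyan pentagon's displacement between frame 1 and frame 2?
1.5

The cyan pentagon moved from (7.2, 4.4) to (5.8, 4.9), a distance of √(1.4² + 0.5²) ≈ 1.5.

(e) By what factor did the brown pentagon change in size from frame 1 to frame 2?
1.4×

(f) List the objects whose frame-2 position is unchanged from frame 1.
none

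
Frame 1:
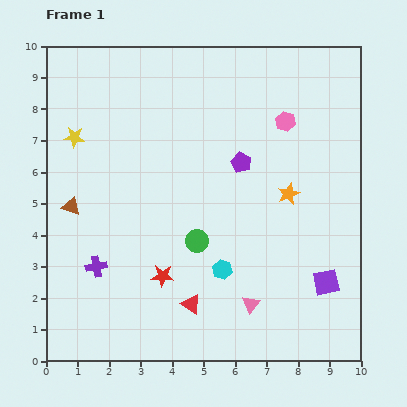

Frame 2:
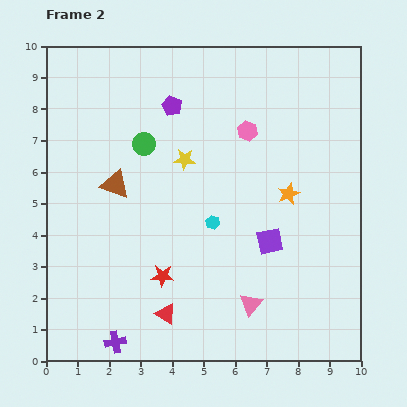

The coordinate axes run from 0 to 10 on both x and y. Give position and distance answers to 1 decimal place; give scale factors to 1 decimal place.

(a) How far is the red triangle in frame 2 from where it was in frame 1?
0.9

The red triangle moved from (4.6, 1.8) to (3.8, 1.5), a distance of √(0.8² + 0.3²) ≈ 0.9.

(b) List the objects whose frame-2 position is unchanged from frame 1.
the red star, the orange star, the pink triangle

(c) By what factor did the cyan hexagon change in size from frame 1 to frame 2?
0.7×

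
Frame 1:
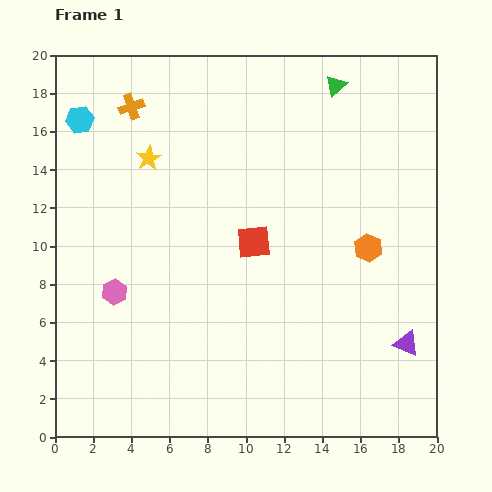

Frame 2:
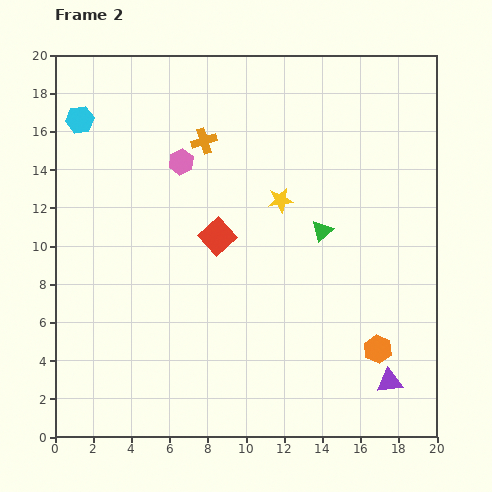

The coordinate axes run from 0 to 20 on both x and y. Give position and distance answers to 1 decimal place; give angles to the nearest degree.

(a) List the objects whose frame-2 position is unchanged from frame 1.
the cyan hexagon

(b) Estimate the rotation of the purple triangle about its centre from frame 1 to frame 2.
31° counter-clockwise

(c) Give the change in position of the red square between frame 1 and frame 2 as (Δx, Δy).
(-1.9, 0.3)

The red square was at (10.4, 10.2) in frame 1 and (8.5, 10.5) in frame 2.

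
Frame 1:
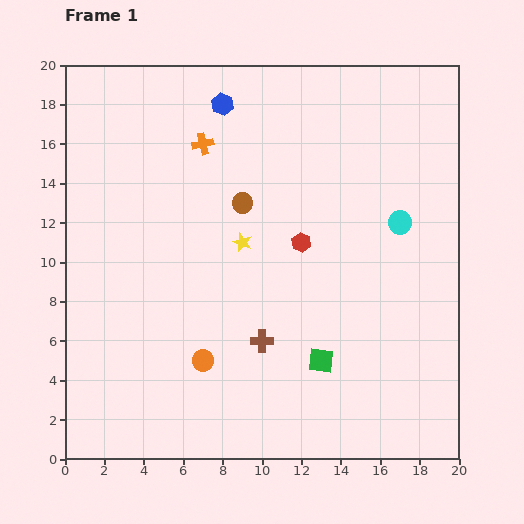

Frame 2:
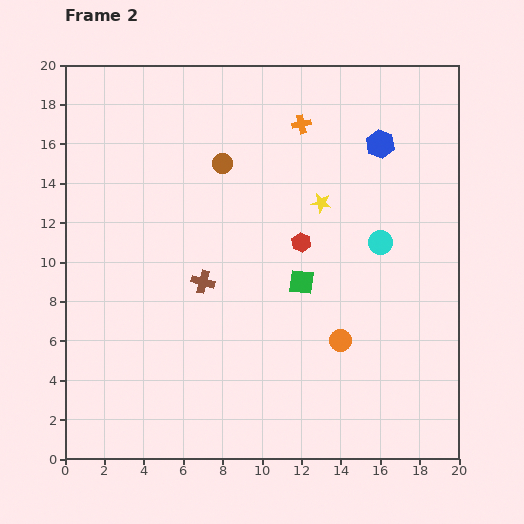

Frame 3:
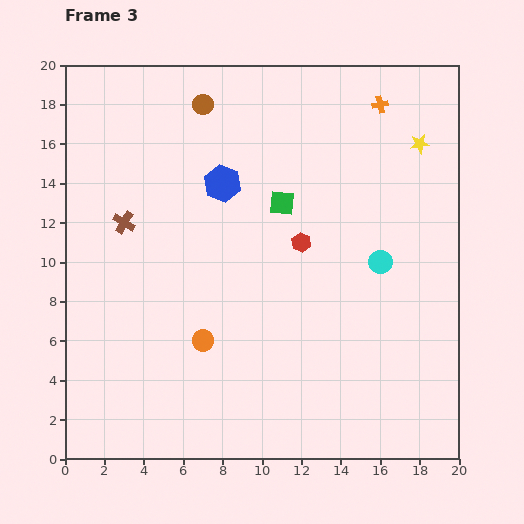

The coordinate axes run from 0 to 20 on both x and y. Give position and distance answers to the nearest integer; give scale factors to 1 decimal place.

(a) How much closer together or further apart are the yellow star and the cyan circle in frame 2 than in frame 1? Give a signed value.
-4

Distance in frame 1: 8. Distance in frame 2: 4.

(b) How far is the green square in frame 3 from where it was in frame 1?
8

The green square moved from (13, 5) to (11, 13), a distance of √(2² + 8²) ≈ 8.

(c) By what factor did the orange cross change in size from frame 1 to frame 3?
0.8×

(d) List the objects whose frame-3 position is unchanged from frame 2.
the red hexagon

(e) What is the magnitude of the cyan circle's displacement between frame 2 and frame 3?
1

The cyan circle moved from (16, 11) to (16, 10), a distance of √(0² + 1²) ≈ 1.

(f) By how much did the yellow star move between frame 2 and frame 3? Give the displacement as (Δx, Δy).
(5, 3)

The yellow star was at (13, 13) in frame 2 and (18, 16) in frame 3.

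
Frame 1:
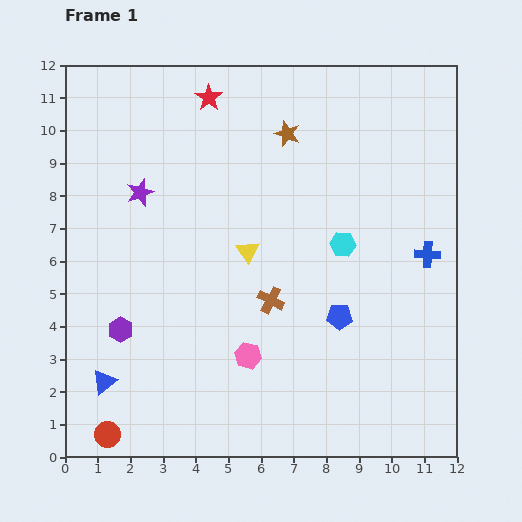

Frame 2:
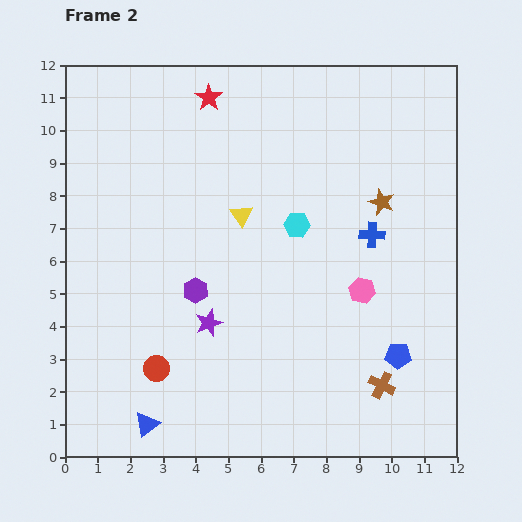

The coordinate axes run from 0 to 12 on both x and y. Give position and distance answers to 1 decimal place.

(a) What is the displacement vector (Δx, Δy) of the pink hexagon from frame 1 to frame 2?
(3.5, 2.0)

The pink hexagon was at (5.6, 3.1) in frame 1 and (9.1, 5.1) in frame 2.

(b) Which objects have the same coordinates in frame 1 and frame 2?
the red star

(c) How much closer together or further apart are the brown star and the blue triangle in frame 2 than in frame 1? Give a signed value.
+0.5

Distance in frame 1: 9.4. Distance in frame 2: 9.9.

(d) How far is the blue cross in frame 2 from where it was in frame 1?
1.8

The blue cross moved from (11.1, 6.2) to (9.4, 6.8), a distance of √(1.7² + 0.6²) ≈ 1.8.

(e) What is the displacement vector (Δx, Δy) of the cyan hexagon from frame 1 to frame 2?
(-1.4, 0.6)

The cyan hexagon was at (8.5, 6.5) in frame 1 and (7.1, 7.1) in frame 2.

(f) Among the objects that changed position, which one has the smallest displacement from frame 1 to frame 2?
the yellow triangle

(moved 1.1)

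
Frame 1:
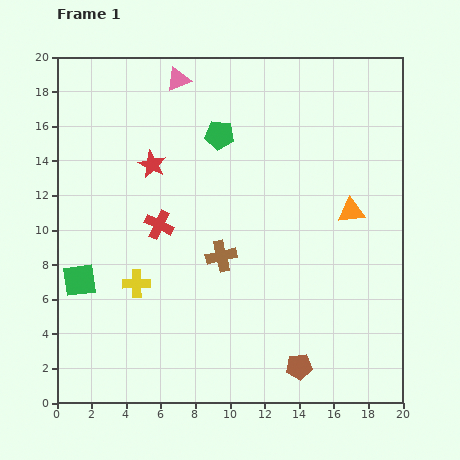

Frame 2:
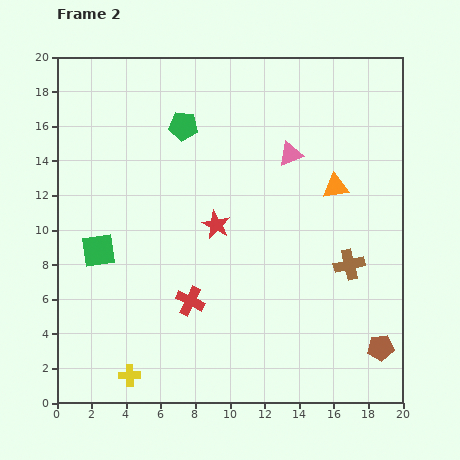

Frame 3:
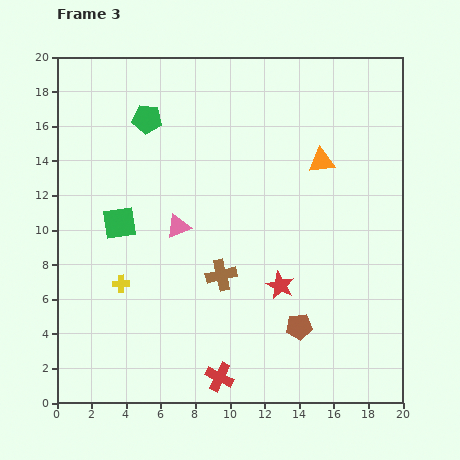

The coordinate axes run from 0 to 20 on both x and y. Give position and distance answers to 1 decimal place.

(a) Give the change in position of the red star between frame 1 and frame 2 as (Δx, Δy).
(3.7, -3.5)

The red star was at (5.5, 13.8) in frame 1 and (9.2, 10.3) in frame 2.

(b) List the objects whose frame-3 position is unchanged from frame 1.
none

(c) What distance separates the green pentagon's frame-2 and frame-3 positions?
2.1

The green pentagon moved from (7.3, 16.0) to (5.2, 16.4), a distance of √(2.1² + 0.4²) ≈ 2.1.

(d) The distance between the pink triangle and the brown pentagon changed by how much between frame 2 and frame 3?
-3.2

Distance in frame 2: 12.3. Distance in frame 3: 9.1.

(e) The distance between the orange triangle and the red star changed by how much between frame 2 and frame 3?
+0.4

Distance in frame 2: 7.2. Distance in frame 3: 7.6.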